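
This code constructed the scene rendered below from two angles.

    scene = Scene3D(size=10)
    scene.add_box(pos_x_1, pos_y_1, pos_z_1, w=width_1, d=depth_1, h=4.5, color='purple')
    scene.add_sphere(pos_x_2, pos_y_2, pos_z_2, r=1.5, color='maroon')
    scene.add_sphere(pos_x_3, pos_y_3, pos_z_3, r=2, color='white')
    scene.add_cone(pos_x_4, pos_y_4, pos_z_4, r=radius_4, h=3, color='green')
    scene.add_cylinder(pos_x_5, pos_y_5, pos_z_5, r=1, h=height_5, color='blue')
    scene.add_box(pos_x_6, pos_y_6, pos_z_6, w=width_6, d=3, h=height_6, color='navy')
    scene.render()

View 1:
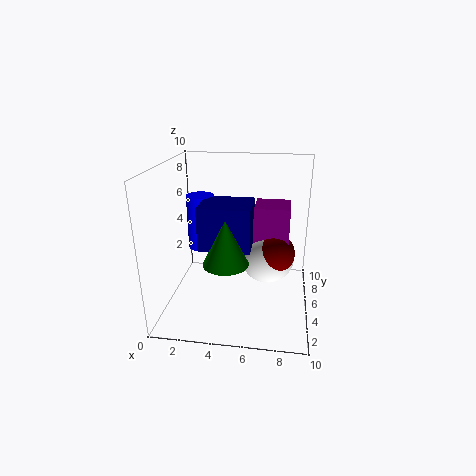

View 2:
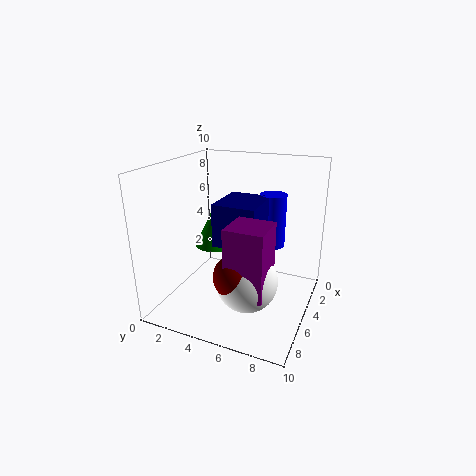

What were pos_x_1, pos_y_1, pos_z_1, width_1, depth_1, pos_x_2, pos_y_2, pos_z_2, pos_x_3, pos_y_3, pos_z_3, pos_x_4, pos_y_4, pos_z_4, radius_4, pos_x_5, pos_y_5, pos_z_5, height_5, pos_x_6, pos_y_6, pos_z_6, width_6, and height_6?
pos_x_1 = 6, pos_y_1 = 5.5, pos_z_1 = 2.5, width_1 = 2.5, depth_1 = 2.5, pos_x_2 = 7.5, pos_y_2 = 6, pos_z_2 = 3.5, pos_x_3 = 7, pos_y_3 = 6.5, pos_z_3 = 3, pos_x_4 = 4.5, pos_y_4 = 3, pos_z_4 = 4, radius_4 = 1.5, pos_x_5 = 2, pos_y_5 = 6.5, pos_z_5 = 3.5, height_5 = 4, pos_x_6 = 2.5, pos_y_6 = 3.5, pos_z_6 = 4.5, width_6 = 3.5, height_6 = 3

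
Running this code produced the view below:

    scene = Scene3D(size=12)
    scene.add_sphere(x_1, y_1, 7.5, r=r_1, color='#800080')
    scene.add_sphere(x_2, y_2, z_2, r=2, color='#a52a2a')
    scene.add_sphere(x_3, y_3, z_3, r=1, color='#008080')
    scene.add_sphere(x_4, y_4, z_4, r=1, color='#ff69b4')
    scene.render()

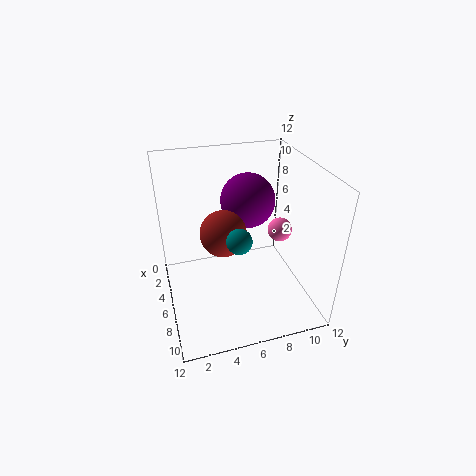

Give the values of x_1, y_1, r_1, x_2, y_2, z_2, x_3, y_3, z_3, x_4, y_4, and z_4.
x_1 = 2.5
y_1 = 8
r_1 = 2.5
x_2 = 5
y_2 = 5
z_2 = 6
x_3 = 8
y_3 = 5.5
z_3 = 7
x_4 = 6.5
y_4 = 9.5
z_4 = 6.5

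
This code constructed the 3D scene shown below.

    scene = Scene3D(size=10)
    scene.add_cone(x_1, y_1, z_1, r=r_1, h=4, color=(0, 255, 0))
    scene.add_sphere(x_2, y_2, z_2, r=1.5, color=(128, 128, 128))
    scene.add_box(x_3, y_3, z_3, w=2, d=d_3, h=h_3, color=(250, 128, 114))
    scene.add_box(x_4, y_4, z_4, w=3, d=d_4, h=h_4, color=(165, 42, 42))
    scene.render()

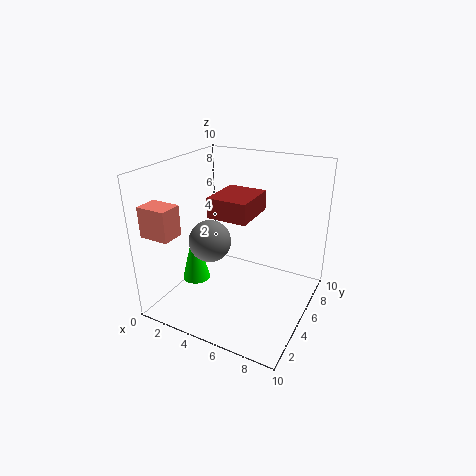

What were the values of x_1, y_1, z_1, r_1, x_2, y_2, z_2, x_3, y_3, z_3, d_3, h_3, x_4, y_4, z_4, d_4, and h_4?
x_1 = 2, y_1 = 4, z_1 = 1.5, r_1 = 1, x_2 = 3, y_2 = 4.5, z_2 = 4.5, x_3 = 0.5, y_3 = 0.5, z_3 = 6, d_3 = 1.5, h_3 = 2, x_4 = 2.5, y_4 = 5, z_4 = 6, d_4 = 3.5, h_4 = 1.5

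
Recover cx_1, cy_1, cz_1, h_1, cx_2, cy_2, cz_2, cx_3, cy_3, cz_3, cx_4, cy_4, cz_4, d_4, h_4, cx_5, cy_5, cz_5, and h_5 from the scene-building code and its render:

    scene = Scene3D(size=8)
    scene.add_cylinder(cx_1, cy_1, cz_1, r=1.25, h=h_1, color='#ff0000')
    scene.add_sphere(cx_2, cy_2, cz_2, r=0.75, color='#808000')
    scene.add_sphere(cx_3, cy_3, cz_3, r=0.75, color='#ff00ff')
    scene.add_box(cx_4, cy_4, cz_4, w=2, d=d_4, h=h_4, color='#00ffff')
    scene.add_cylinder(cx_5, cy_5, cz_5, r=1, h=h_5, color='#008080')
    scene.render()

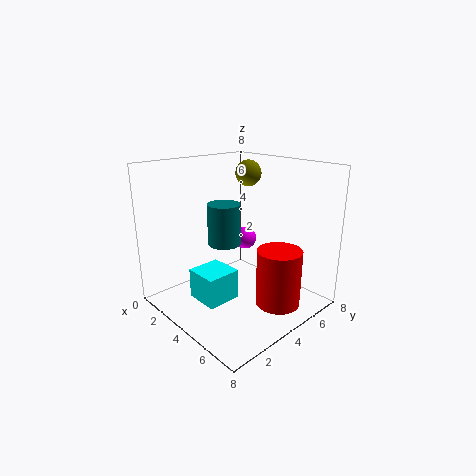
cx_1 = 6, cy_1 = 5.25, cz_1 = 0.25, h_1 = 3.25, cx_2 = 3, cy_2 = 5.75, cz_2 = 7.25, cx_3 = 1.5, cy_3 = 7, cz_3 = 2.5, cx_4 = 2, cy_4 = 2, cz_4 = 0.25, d_4 = 2, h_4 = 1.75, cx_5 = 2.25, cy_5 = 4.5, cz_5 = 3, h_5 = 2.5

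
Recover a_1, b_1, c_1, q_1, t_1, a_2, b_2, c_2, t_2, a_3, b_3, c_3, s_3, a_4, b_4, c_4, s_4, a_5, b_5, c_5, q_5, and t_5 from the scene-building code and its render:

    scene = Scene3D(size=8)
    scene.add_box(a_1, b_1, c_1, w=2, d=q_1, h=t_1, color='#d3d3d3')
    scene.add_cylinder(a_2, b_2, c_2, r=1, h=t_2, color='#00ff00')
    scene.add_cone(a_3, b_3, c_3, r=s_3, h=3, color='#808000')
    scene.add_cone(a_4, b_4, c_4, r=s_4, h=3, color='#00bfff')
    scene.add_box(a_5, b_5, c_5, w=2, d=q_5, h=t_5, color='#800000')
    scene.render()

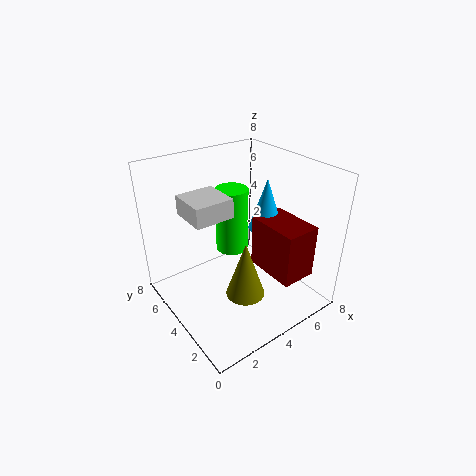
a_1 = 1
b_1 = 3
c_1 = 6
q_1 = 2
t_1 = 1
a_2 = 5
b_2 = 6
c_2 = 2
t_2 = 4
a_3 = 3
b_3 = 2
c_3 = 2
s_3 = 1
a_4 = 6
b_4 = 4
c_4 = 4
s_4 = 1
a_5 = 5
b_5 = 1
c_5 = 2
q_5 = 3
t_5 = 3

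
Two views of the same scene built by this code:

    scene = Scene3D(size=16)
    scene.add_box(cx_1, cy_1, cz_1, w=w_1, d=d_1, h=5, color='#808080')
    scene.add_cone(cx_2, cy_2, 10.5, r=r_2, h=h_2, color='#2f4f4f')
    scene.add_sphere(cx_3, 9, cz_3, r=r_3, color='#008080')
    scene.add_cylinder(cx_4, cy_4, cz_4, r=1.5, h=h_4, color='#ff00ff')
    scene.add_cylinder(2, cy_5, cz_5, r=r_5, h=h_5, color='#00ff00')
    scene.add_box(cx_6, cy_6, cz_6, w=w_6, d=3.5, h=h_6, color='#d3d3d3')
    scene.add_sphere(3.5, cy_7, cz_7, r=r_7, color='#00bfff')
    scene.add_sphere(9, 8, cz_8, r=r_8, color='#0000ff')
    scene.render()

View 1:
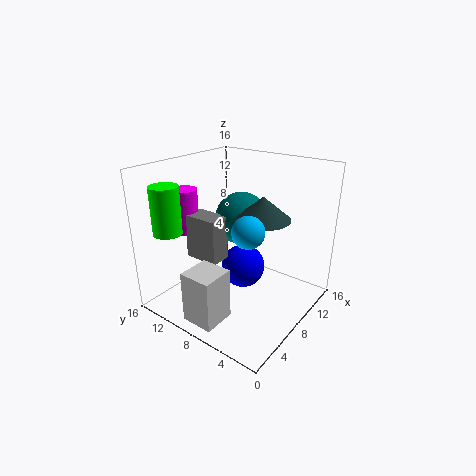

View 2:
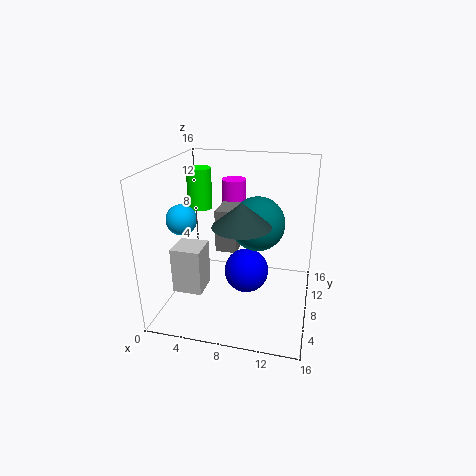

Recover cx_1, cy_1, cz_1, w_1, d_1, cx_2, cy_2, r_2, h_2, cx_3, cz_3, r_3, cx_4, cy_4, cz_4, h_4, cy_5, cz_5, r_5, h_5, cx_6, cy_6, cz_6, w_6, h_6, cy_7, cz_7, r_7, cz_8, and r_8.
cx_1 = 5; cy_1 = 9; cz_1 = 5.5; w_1 = 2.5; d_1 = 4; cx_2 = 9; cy_2 = 5.5; r_2 = 3; h_2 = 2.5; cx_3 = 10; cz_3 = 9.5; r_3 = 3; cx_4 = 6; cy_4 = 14; cz_4 = 8; h_4 = 5; cy_5 = 12.5; cz_5 = 9.5; r_5 = 1.5; h_5 = 5; cx_6 = 0.5; cy_6 = 6; cz_6 = 1; w_6 = 3.5; h_6 = 5.5; cy_7 = 3.5; cz_7 = 11.5; r_7 = 1.5; cz_8 = 4; r_8 = 2.5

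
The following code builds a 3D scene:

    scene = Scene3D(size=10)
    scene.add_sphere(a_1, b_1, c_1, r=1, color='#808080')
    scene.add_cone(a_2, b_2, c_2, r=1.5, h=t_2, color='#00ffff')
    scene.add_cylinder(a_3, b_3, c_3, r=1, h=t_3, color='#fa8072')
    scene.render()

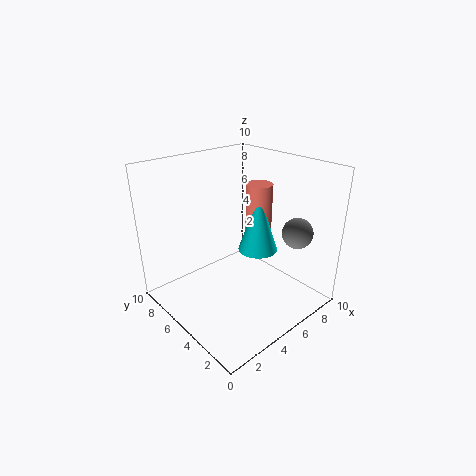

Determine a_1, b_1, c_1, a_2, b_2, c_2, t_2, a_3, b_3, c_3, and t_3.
a_1 = 7, b_1 = 1.5, c_1 = 6, a_2 = 7.5, b_2 = 5.5, c_2 = 3, t_2 = 4.5, a_3 = 8, b_3 = 6, c_3 = 4, t_3 = 4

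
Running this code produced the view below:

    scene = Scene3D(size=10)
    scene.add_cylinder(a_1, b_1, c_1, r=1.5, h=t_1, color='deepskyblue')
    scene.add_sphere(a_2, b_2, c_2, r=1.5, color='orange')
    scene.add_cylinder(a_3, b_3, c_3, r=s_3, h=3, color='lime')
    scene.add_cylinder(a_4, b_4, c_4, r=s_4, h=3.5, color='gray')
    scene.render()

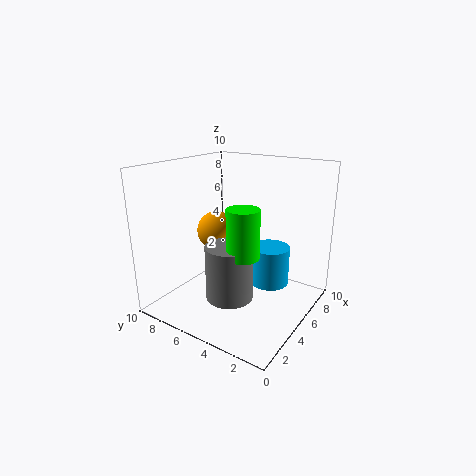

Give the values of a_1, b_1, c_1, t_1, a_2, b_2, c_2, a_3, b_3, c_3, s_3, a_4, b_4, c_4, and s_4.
a_1 = 8; b_1 = 4; c_1 = 0.5; t_1 = 3; a_2 = 6.5; b_2 = 8; c_2 = 4.5; a_3 = 2.5; b_3 = 3; c_3 = 5; s_3 = 1; a_4 = 2.5; b_4 = 4; c_4 = 2; s_4 = 1.5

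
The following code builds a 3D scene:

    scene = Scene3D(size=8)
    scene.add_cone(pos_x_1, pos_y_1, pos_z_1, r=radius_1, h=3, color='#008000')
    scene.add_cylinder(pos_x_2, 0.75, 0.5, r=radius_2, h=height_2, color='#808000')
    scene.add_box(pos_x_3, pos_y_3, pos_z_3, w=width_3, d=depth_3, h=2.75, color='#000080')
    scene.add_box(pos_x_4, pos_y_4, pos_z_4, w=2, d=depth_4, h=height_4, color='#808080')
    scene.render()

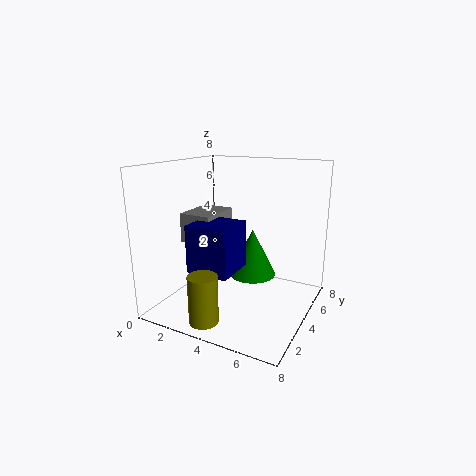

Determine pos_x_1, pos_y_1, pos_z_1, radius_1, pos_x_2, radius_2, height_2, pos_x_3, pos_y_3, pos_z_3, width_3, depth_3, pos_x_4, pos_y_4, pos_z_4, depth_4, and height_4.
pos_x_1 = 3.75
pos_y_1 = 6.5
pos_z_1 = 0.75
radius_1 = 1.5
pos_x_2 = 3.75
radius_2 = 0.75
height_2 = 2.5
pos_x_3 = 1.5
pos_y_3 = 2.5
pos_z_3 = 2
width_3 = 2.5
depth_3 = 2.5
pos_x_4 = 0.25
pos_y_4 = 3.75
pos_z_4 = 3.25
depth_4 = 2.75
height_4 = 1.75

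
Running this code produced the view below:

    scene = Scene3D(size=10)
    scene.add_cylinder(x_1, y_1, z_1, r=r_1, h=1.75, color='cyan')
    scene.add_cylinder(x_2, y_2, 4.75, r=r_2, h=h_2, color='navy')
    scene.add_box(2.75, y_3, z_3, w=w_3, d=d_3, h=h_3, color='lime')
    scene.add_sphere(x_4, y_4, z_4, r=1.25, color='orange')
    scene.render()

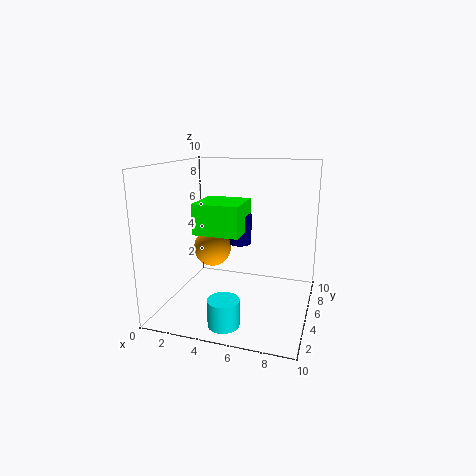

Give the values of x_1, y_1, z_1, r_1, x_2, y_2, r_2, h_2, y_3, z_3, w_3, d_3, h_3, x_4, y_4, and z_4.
x_1 = 5.25
y_1 = 1.25
z_1 = 0.5
r_1 = 1
x_2 = 5.25
y_2 = 4.75
r_2 = 0.75
h_2 = 2
y_3 = 2.5
z_3 = 5.75
w_3 = 3
d_3 = 3
h_3 = 2
x_4 = 3.5
y_4 = 4
z_4 = 4.5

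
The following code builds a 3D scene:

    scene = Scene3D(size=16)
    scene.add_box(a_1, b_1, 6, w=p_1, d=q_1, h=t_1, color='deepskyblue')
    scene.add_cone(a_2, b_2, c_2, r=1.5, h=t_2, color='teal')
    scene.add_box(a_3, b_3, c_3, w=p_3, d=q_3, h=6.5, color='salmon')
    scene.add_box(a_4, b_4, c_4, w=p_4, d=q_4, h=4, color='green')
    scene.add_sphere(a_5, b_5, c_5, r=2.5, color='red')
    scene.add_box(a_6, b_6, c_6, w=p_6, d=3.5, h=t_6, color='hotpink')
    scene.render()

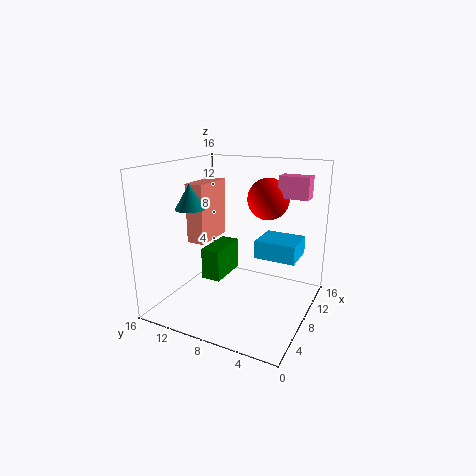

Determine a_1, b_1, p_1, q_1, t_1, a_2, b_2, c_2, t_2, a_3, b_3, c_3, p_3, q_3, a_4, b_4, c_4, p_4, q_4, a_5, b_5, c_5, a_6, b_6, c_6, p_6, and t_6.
a_1 = 8, b_1 = 1.5, p_1 = 4, q_1 = 4.5, t_1 = 2, a_2 = 3.5, b_2 = 11, c_2 = 12, t_2 = 2.5, a_3 = 5.5, b_3 = 11, c_3 = 7.5, p_3 = 5, q_3 = 2, a_4 = 9.5, b_4 = 11.5, c_4 = 1, p_4 = 5.5, q_4 = 2.5, a_5 = 13, b_5 = 6.5, c_5 = 11.5, a_6 = 12, b_6 = 1.5, c_6 = 12, p_6 = 2, t_6 = 2.5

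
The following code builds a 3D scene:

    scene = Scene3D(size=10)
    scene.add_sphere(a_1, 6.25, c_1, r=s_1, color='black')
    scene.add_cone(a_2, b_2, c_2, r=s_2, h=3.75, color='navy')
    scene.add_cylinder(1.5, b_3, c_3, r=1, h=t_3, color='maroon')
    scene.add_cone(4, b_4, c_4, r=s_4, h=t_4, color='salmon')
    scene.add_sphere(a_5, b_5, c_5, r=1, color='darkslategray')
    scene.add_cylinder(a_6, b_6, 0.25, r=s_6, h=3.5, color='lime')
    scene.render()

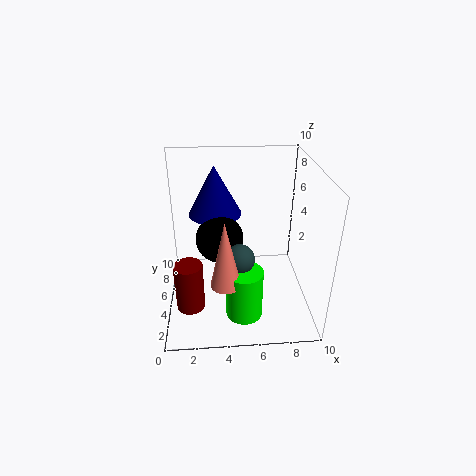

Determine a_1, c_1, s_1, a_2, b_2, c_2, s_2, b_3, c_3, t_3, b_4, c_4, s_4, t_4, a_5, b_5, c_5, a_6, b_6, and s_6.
a_1 = 3.75, c_1 = 4.25, s_1 = 1.75, a_2 = 3.5, b_2 = 8, c_2 = 5.5, s_2 = 2, b_3 = 3.75, c_3 = 0.25, t_3 = 3.5, b_4 = 2.5, c_4 = 3, s_4 = 1, t_4 = 4.5, a_5 = 5, b_5 = 3.5, c_5 = 4.25, a_6 = 5.25, b_6 = 2.75, s_6 = 1.25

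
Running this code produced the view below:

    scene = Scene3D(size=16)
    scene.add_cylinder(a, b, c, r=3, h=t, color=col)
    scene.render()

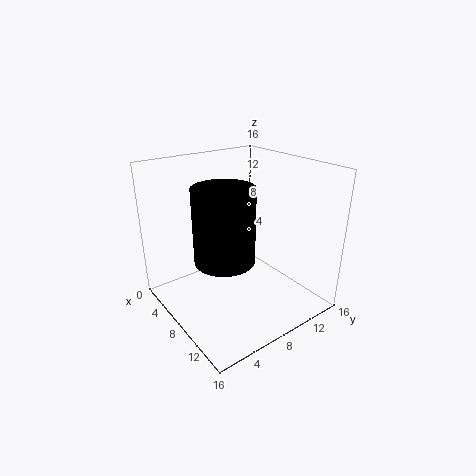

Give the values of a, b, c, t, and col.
a = 10.5
b = 4.5
c = 7.5
t = 7.5
col = 'black'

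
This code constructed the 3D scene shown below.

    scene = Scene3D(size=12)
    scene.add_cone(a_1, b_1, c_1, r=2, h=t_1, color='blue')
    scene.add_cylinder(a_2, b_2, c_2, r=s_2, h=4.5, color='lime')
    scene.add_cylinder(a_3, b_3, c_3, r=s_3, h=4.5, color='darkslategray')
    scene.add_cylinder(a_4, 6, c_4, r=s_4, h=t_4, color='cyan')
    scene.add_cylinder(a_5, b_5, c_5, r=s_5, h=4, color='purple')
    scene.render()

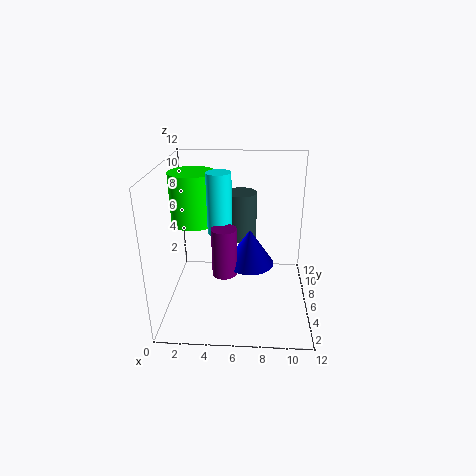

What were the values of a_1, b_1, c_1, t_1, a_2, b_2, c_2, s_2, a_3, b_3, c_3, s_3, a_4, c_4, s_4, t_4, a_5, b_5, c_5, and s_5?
a_1 = 7; b_1 = 5.5; c_1 = 4; t_1 = 3; a_2 = 2; b_2 = 8; c_2 = 6.5; s_2 = 2; a_3 = 6; b_3 = 10.5; c_3 = 4; s_3 = 1.5; a_4 = 4.5; c_4 = 6.5; s_4 = 1; t_4 = 5; a_5 = 5; b_5 = 4.5; c_5 = 3.5; s_5 = 1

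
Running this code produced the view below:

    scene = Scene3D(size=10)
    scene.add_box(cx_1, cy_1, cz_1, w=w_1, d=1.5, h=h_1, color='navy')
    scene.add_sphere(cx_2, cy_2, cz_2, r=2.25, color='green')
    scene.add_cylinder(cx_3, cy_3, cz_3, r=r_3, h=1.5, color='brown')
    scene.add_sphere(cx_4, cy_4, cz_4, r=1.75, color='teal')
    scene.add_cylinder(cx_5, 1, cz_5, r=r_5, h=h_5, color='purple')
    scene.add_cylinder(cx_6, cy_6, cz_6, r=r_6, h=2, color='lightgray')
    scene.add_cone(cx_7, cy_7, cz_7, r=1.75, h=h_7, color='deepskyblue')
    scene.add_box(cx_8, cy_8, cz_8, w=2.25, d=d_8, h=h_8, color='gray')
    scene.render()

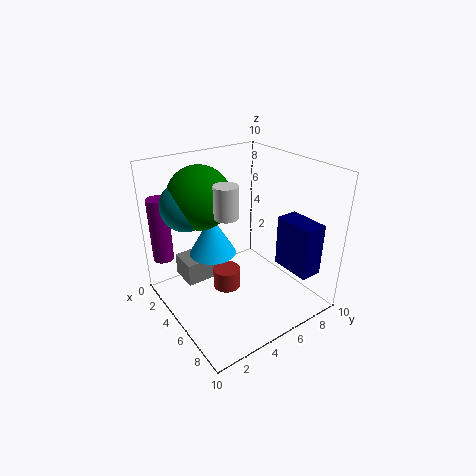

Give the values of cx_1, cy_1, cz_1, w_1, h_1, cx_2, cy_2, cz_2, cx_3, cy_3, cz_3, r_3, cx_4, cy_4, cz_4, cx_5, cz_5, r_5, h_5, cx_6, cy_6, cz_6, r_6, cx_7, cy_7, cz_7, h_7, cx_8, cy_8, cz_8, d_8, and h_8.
cx_1 = 6.75
cy_1 = 7
cz_1 = 3.25
w_1 = 2.75
h_1 = 3.5
cx_2 = 2.5
cy_2 = 3.5
cz_2 = 7.5
cx_3 = 4.25
cy_3 = 4.5
cz_3 = 0.75
r_3 = 1
cx_4 = 2.25
cy_4 = 2.5
cz_4 = 7
cx_5 = 1
cz_5 = 2.75
r_5 = 0.75
h_5 = 4.75
cx_6 = 6.25
cy_6 = 3.25
cz_6 = 7.5
r_6 = 0.75
cx_7 = 2.75
cy_7 = 4.25
cz_7 = 3
h_7 = 3
cx_8 = 0.25
cy_8 = 2.25
cz_8 = 0.5
d_8 = 3.5
h_8 = 1.75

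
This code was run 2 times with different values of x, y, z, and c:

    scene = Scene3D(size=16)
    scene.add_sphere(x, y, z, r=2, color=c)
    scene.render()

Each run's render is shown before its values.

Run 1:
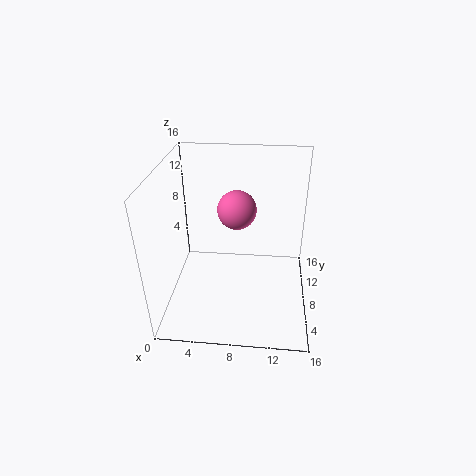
x = 8
y = 7
z = 12
c = 'hotpink'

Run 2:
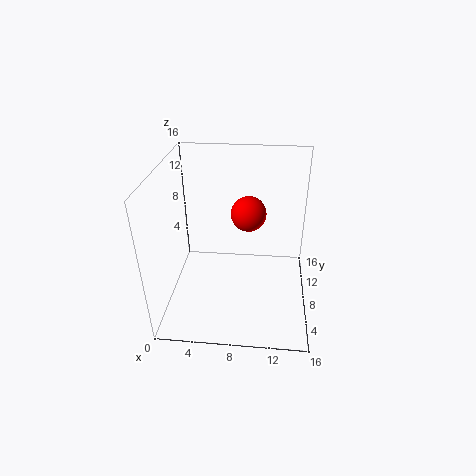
x = 9
y = 10
z = 10
c = 'red'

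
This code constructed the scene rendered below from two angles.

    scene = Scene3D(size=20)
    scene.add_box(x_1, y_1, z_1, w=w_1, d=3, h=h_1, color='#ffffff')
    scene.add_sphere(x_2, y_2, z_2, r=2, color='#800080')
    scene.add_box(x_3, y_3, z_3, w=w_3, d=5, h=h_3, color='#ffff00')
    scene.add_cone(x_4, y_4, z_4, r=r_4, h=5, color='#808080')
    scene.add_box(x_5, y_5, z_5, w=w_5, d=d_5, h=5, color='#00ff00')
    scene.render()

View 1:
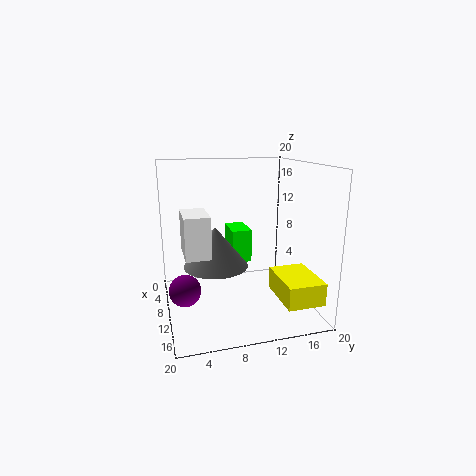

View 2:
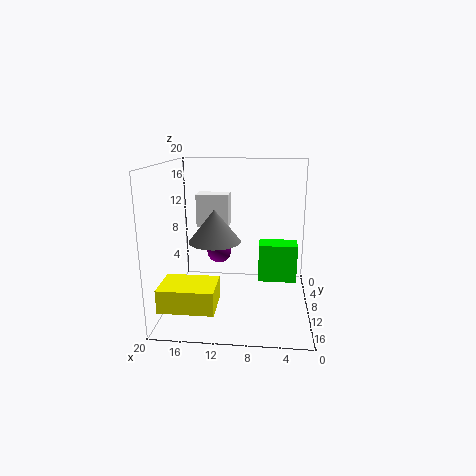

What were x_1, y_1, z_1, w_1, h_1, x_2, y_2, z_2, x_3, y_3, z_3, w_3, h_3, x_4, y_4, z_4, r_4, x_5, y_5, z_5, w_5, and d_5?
x_1 = 12; y_1 = 2; z_1 = 10; w_1 = 5; h_1 = 5; x_2 = 14; y_2 = 2; z_2 = 5; x_3 = 12; y_3 = 14; z_3 = 3; w_3 = 7; h_3 = 3; x_4 = 14; y_4 = 6; z_4 = 8; r_4 = 4; x_5 = 2; y_5 = 10; z_5 = 5; w_5 = 5; d_5 = 3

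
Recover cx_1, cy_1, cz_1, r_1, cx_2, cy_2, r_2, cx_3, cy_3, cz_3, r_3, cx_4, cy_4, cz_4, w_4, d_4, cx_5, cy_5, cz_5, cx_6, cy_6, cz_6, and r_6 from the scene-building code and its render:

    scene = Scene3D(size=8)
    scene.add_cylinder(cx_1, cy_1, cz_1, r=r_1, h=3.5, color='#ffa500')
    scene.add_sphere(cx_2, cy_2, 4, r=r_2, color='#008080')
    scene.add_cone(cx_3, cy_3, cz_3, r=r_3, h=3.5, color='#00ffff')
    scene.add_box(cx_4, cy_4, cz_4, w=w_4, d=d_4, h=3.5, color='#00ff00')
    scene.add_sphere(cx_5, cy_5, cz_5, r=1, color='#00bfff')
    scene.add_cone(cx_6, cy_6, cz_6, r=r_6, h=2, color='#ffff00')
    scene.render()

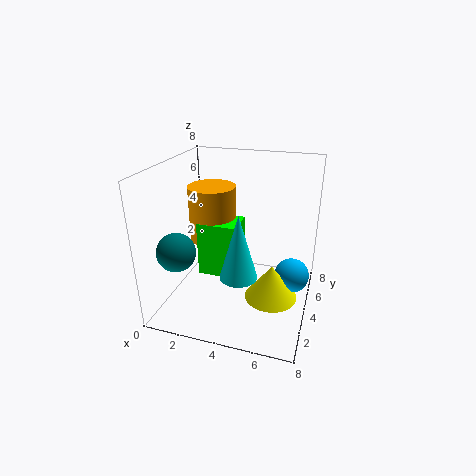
cx_1 = 1.5, cy_1 = 6.5, cz_1 = 2.5, r_1 = 1.5, cx_2 = 1.5, cy_2 = 1.5, r_2 = 1, cx_3 = 4.5, cy_3 = 2.5, cz_3 = 2.5, r_3 = 1, cx_4 = 1, cy_4 = 5, cz_4 = 0.5, w_4 = 2.5, d_4 = 2, cx_5 = 7, cy_5 = 5, cz_5 = 1.5, cx_6 = 6, cy_6 = 4, cz_6 = 0.5, r_6 = 1.5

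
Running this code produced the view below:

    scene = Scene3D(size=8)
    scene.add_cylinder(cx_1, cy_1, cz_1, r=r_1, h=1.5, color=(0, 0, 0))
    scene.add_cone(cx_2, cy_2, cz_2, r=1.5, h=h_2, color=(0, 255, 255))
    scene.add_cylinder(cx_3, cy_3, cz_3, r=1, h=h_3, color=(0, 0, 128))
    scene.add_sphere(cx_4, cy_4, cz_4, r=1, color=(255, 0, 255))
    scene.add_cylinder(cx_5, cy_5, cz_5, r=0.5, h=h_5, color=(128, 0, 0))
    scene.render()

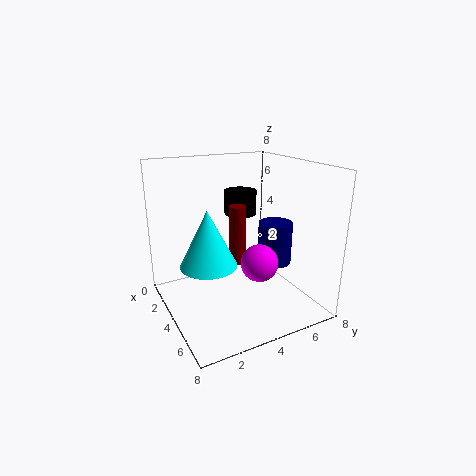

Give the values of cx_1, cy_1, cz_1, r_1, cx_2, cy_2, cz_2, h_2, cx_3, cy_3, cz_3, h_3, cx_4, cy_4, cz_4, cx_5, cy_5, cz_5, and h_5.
cx_1 = 1.5, cy_1 = 5.5, cz_1 = 4.5, r_1 = 1, cx_2 = 4.5, cy_2 = 2, cz_2 = 3, h_2 = 3, cx_3 = 4, cy_3 = 6.5, cz_3 = 2, h_3 = 2.5, cx_4 = 5.5, cy_4 = 4.5, cz_4 = 3, cx_5 = 3, cy_5 = 4.5, cz_5 = 2, h_5 = 3.5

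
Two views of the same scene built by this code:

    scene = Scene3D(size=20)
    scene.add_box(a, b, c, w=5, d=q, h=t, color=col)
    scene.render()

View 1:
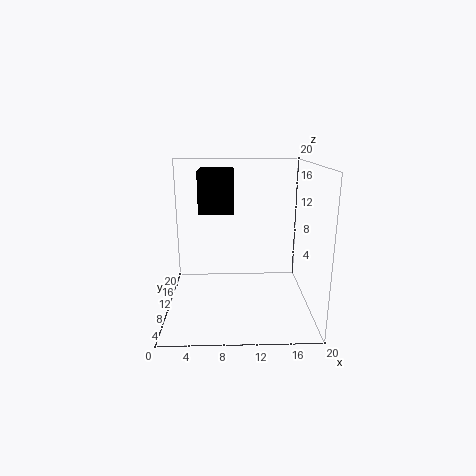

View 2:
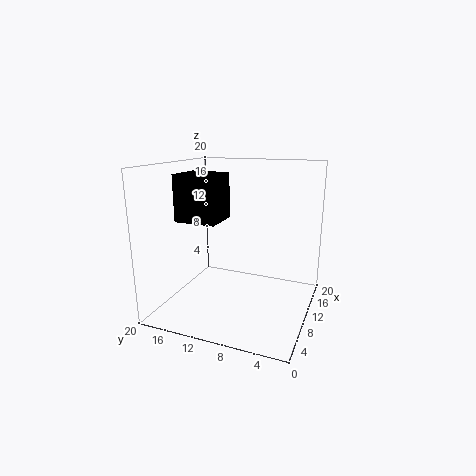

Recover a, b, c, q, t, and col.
a = 4.5, b = 11, c = 13, q = 5.5, t = 6, col = 'black'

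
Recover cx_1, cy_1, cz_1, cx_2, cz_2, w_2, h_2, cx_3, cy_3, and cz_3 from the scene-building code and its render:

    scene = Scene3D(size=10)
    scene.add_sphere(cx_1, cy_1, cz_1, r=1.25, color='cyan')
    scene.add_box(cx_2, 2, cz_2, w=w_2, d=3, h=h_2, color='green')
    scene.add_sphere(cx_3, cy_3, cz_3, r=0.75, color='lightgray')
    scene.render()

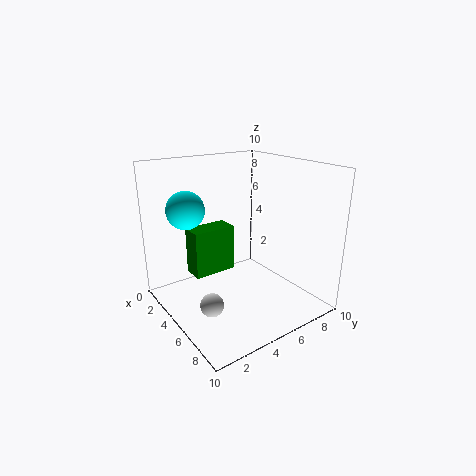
cx_1 = 3.75; cy_1 = 1.75; cz_1 = 7.25; cx_2 = 3; cz_2 = 2.5; w_2 = 1.5; h_2 = 3.25; cx_3 = 6.75; cy_3 = 1.75; cz_3 = 1.75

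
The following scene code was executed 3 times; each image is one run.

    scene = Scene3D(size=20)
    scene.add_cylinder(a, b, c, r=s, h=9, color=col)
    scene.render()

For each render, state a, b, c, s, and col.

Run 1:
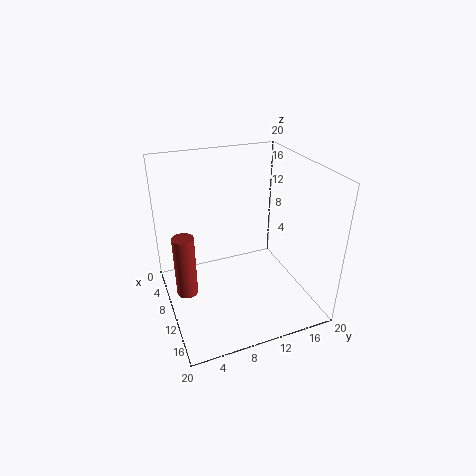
a = 9
b = 2.5
c = 2
s = 1.5
col = 'brown'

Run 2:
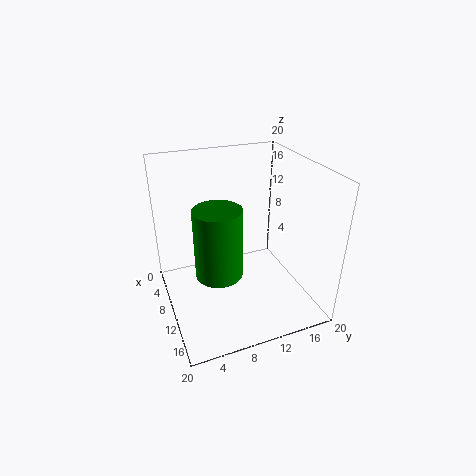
a = 13.5
b = 6
c = 7.5
s = 3
col = 'green'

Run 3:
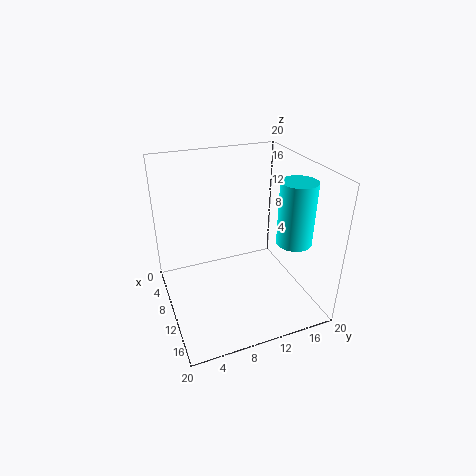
a = 12.5
b = 17.5
c = 9
s = 2.5
col = 'cyan'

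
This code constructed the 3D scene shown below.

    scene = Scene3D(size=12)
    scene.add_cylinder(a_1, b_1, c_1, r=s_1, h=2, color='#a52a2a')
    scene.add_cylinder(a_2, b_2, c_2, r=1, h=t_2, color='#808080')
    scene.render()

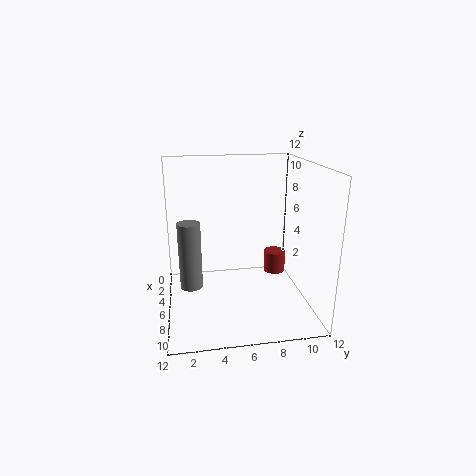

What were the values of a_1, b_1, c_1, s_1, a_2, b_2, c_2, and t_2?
a_1 = 3.5, b_1 = 10, c_1 = 1.5, s_1 = 1, a_2 = 4.5, b_2 = 2, c_2 = 1, t_2 = 6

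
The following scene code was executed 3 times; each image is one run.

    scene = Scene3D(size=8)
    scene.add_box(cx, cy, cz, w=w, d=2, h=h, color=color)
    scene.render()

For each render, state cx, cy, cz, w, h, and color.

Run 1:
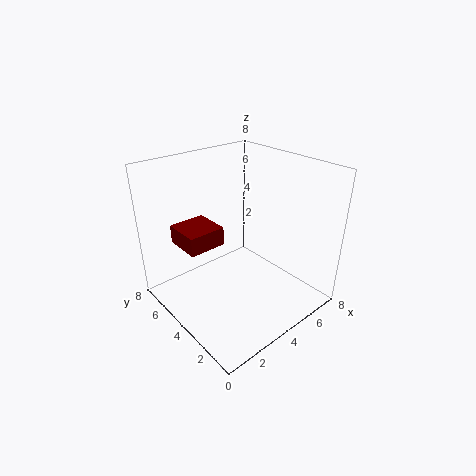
cx = 1
cy = 4
cz = 4
w = 2
h = 1
color = 'maroon'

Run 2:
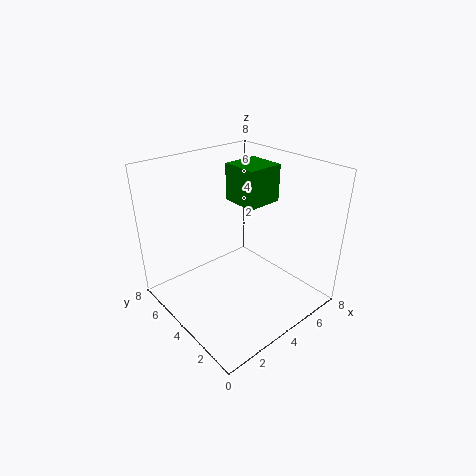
cx = 4
cy = 3
cz = 6
w = 2
h = 2
color = 'green'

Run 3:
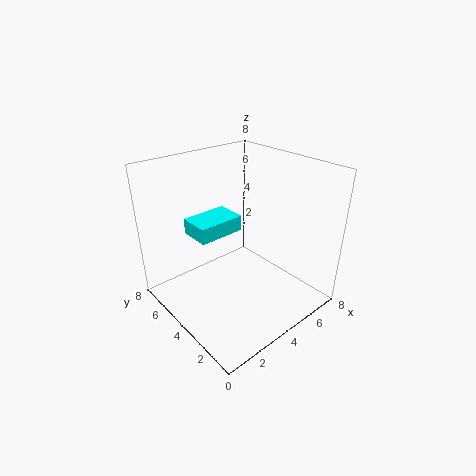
cx = 3
cy = 6
cz = 3
w = 3
h = 1
color = 'cyan'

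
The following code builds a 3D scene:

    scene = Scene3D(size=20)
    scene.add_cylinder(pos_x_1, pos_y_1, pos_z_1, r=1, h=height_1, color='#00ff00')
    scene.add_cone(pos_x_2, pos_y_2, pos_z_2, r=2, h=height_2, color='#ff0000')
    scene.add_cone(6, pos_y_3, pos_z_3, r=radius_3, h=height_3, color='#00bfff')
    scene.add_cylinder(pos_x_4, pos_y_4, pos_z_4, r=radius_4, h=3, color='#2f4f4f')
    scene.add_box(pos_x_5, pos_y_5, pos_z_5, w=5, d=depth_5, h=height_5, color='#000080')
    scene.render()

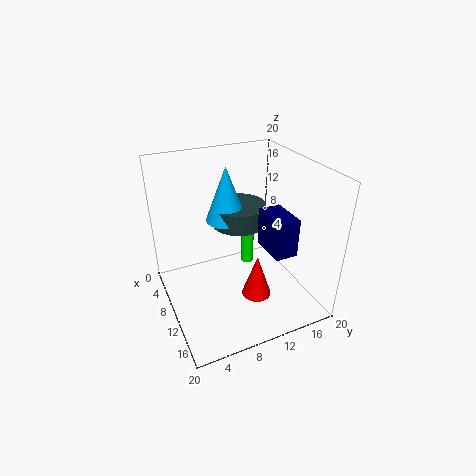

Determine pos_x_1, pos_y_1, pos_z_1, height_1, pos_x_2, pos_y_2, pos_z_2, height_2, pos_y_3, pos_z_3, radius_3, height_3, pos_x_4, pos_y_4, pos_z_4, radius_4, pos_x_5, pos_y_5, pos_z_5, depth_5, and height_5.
pos_x_1 = 5, pos_y_1 = 14, pos_z_1 = 2, height_1 = 6, pos_x_2 = 14, pos_y_2 = 11, pos_z_2 = 3, height_2 = 6, pos_y_3 = 10, pos_z_3 = 11, radius_3 = 3, height_3 = 8, pos_x_4 = 6, pos_y_4 = 12, pos_z_4 = 10, radius_4 = 4, pos_x_5 = 12, pos_y_5 = 12, pos_z_5 = 10, depth_5 = 3, height_5 = 5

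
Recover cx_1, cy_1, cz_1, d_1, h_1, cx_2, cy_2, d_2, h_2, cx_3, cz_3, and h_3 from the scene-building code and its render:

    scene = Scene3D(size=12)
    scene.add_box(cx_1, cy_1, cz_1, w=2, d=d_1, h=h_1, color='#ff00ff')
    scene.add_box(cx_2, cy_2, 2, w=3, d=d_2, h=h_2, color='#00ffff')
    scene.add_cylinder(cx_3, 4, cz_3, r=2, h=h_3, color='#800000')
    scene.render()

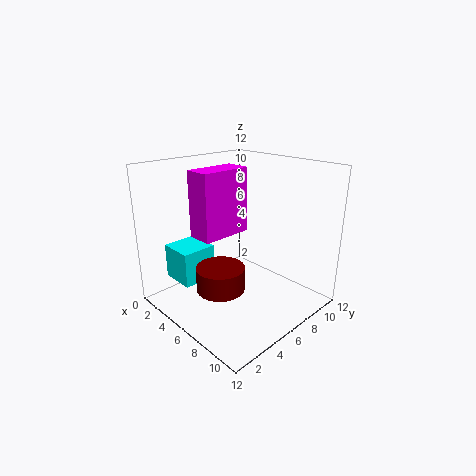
cx_1 = 5
cy_1 = 2
cz_1 = 7
d_1 = 4
h_1 = 5
cx_2 = 1
cy_2 = 2
d_2 = 3
h_2 = 3
cx_3 = 6
cz_3 = 2
h_3 = 2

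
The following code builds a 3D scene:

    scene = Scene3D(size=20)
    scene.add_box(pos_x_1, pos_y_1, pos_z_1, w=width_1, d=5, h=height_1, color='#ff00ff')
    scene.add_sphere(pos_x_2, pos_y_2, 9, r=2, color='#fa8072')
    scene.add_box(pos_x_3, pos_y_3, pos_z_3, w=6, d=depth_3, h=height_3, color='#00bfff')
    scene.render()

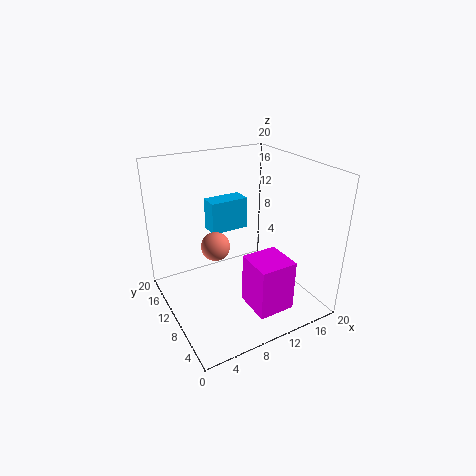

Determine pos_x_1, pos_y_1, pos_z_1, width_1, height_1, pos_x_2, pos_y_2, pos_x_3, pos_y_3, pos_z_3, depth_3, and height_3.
pos_x_1 = 9
pos_y_1 = 2
pos_z_1 = 2
width_1 = 5
height_1 = 7
pos_x_2 = 7
pos_y_2 = 11
pos_x_3 = 9
pos_y_3 = 16
pos_z_3 = 8
depth_3 = 3
height_3 = 5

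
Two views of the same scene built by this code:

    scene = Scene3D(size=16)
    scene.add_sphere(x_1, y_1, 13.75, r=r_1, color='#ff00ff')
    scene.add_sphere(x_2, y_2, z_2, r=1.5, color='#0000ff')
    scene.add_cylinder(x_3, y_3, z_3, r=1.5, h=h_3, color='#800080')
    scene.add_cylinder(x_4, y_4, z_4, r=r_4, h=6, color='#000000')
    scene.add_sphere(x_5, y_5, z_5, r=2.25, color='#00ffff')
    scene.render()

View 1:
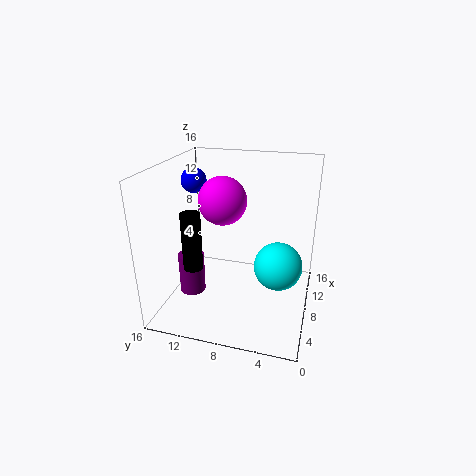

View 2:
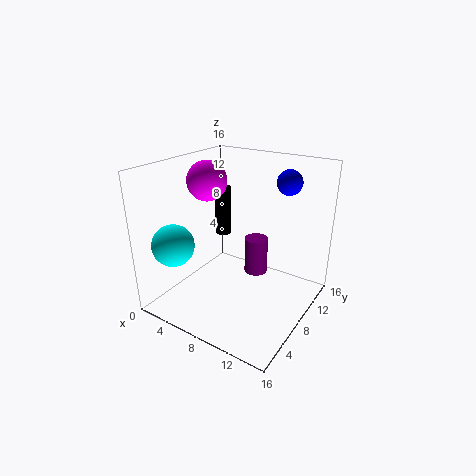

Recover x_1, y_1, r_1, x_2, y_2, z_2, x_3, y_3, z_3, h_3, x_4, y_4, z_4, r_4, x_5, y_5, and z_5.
x_1 = 3.75; y_1 = 8.25; r_1 = 2.25; x_2 = 11; y_2 = 14.25; z_2 = 13.25; x_3 = 7.25; y_3 = 13.5; z_3 = 0.75; h_3 = 4.75; x_4 = 3.5; y_4 = 11.5; z_4 = 6.25; r_4 = 1; x_5 = 3.25; y_5 = 2.75; z_5 = 8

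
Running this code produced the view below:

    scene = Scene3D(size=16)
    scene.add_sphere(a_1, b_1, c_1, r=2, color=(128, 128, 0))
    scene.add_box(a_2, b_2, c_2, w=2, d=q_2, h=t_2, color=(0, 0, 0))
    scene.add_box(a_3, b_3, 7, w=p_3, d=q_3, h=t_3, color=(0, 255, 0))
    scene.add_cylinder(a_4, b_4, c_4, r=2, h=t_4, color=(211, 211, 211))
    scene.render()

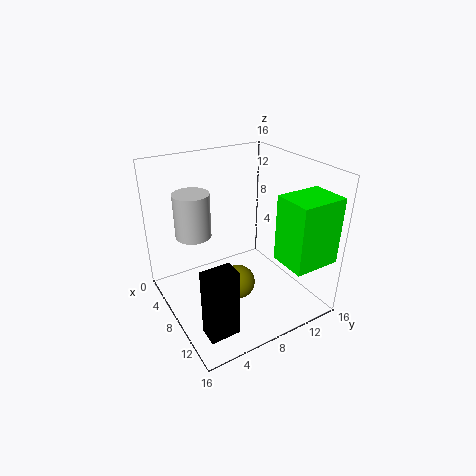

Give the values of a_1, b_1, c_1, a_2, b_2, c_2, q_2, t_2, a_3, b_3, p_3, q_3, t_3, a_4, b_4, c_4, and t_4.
a_1 = 8
b_1 = 8
c_1 = 2
a_2 = 13
b_2 = 1
c_2 = 2
q_2 = 3
t_2 = 7
a_3 = 12
b_3 = 10
p_3 = 4
q_3 = 5
t_3 = 7
a_4 = 5
b_4 = 4
c_4 = 8
t_4 = 5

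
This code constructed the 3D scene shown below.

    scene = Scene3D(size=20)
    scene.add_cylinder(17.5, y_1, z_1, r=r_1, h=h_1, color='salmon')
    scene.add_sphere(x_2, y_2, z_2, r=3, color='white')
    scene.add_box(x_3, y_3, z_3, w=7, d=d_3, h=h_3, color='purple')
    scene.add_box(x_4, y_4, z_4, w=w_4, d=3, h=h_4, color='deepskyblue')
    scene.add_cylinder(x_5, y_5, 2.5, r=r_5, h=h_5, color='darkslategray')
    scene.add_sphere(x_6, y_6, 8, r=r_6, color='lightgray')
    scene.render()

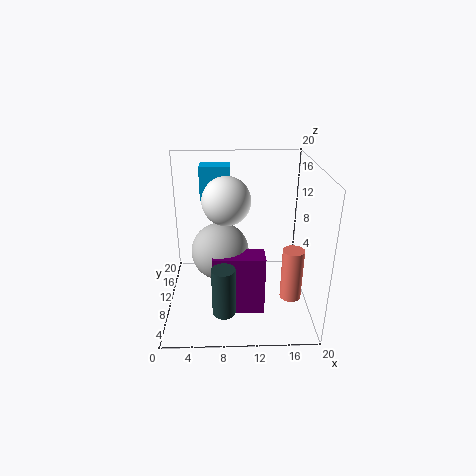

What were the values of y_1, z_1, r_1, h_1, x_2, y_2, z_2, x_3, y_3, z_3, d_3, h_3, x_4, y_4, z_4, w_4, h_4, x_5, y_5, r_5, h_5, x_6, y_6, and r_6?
y_1 = 8; z_1 = 1.5; r_1 = 1.5; h_1 = 7.5; x_2 = 8.5; y_2 = 7; z_2 = 16.5; x_3 = 6.5; y_3 = 5.5; z_3 = 0.5; d_3 = 3; h_3 = 8.5; x_4 = 4.5; y_4 = 15.5; z_4 = 13.5; w_4 = 4.5; h_4 = 5; x_5 = 8; y_5 = 3.5; r_5 = 1.5; h_5 = 6.5; x_6 = 7.5; y_6 = 10; r_6 = 4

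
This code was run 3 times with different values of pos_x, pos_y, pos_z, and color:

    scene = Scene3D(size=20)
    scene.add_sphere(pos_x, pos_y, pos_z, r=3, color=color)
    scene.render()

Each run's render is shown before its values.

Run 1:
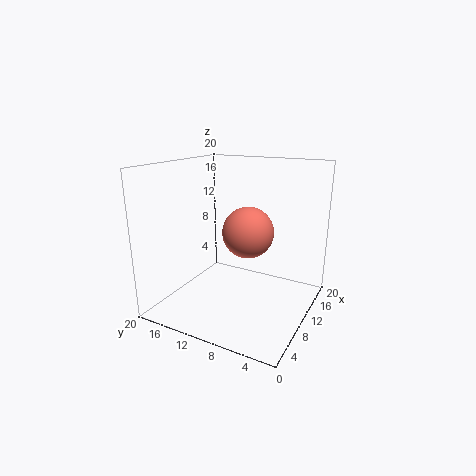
pos_x = 5; pos_y = 6; pos_z = 13; color = 'salmon'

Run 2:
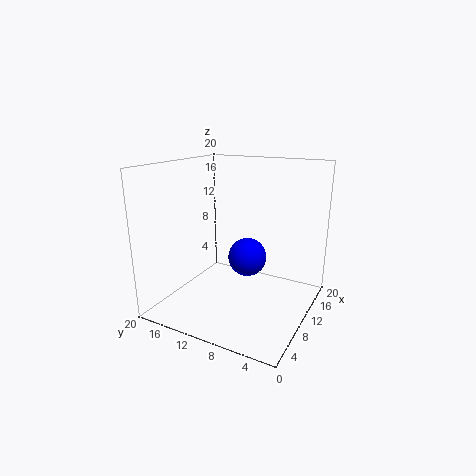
pos_x = 15; pos_y = 11; pos_z = 5; color = 'blue'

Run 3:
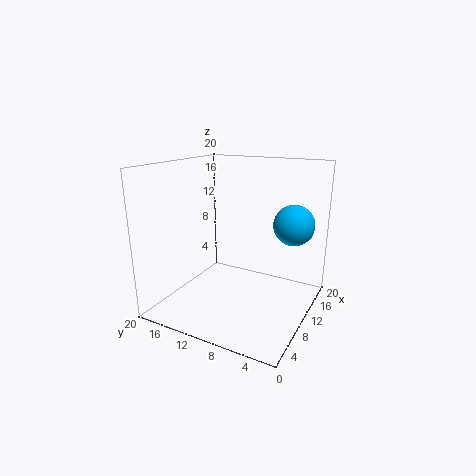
pos_x = 16; pos_y = 4; pos_z = 11; color = 'deepskyblue'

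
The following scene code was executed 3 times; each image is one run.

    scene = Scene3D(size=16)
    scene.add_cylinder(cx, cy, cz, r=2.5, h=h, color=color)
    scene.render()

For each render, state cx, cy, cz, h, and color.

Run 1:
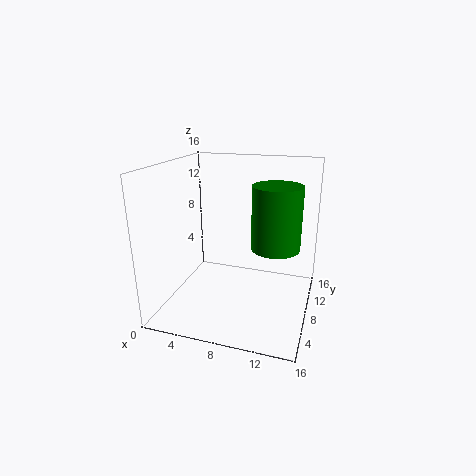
cx = 12.5; cy = 6.5; cz = 8; h = 6.5; color = 'green'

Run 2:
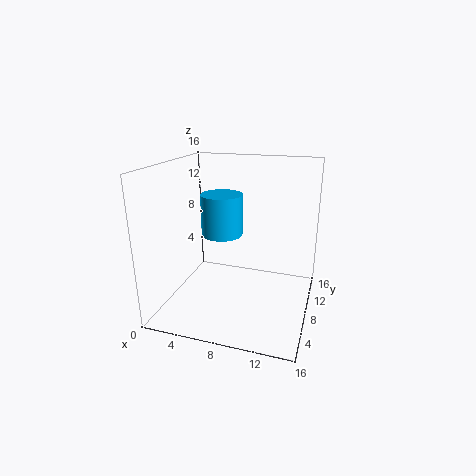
cx = 5; cy = 11; cz = 7; h = 5; color = 'deepskyblue'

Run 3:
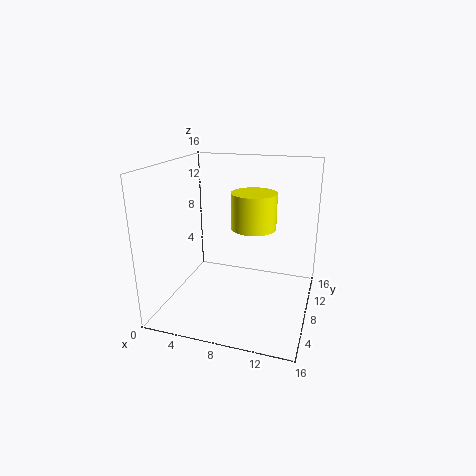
cx = 9.5; cy = 9; cz = 9; h = 4; color = 'yellow'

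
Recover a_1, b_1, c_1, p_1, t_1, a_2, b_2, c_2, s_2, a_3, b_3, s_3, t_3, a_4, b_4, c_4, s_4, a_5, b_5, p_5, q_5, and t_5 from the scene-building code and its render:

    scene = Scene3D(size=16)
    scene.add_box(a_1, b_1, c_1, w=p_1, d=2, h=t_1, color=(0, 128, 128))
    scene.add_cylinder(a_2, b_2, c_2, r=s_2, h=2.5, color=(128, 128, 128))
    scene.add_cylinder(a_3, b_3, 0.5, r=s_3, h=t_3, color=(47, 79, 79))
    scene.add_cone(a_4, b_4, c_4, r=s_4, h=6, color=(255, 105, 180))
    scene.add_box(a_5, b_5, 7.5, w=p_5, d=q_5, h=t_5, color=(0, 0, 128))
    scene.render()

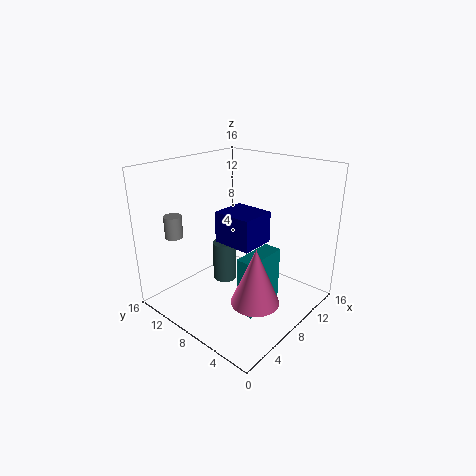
a_1 = 5.5, b_1 = 4, c_1 = 0.5, p_1 = 5, t_1 = 6.5, a_2 = 3.5, b_2 = 13.5, c_2 = 8, s_2 = 1, a_3 = 10, b_3 = 12, s_3 = 1.5, t_3 = 5, a_4 = 5.5, b_4 = 3.5, c_4 = 3, s_4 = 2.5, a_5 = 6.5, b_5 = 5.5, p_5 = 4, q_5 = 4.5, t_5 = 3.5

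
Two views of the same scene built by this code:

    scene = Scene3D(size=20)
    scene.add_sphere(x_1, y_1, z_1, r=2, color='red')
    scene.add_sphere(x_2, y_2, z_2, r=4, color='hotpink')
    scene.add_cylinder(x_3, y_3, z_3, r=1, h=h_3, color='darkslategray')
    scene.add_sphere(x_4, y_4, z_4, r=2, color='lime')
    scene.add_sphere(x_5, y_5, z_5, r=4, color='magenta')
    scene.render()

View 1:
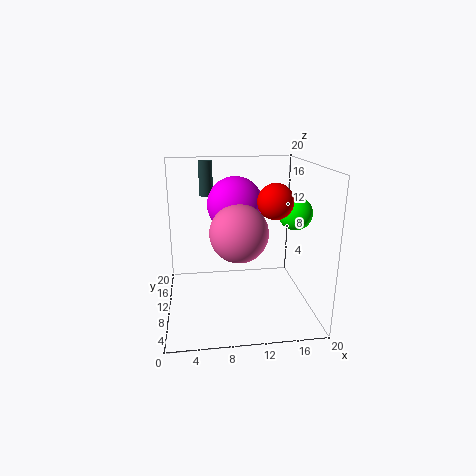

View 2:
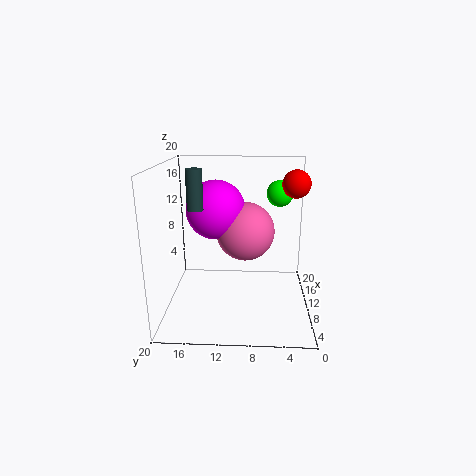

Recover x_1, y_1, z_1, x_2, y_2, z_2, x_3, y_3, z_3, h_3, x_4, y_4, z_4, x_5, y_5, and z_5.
x_1 = 13, y_1 = 2, z_1 = 17, x_2 = 10, y_2 = 9, z_2 = 11, x_3 = 6, y_3 = 15, z_3 = 15, h_3 = 5, x_4 = 16, y_4 = 4, z_4 = 15, x_5 = 10, y_5 = 13, z_5 = 14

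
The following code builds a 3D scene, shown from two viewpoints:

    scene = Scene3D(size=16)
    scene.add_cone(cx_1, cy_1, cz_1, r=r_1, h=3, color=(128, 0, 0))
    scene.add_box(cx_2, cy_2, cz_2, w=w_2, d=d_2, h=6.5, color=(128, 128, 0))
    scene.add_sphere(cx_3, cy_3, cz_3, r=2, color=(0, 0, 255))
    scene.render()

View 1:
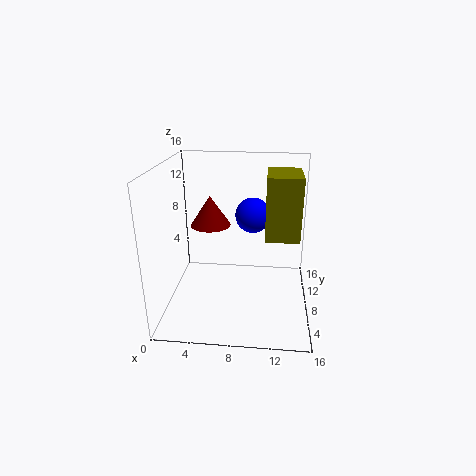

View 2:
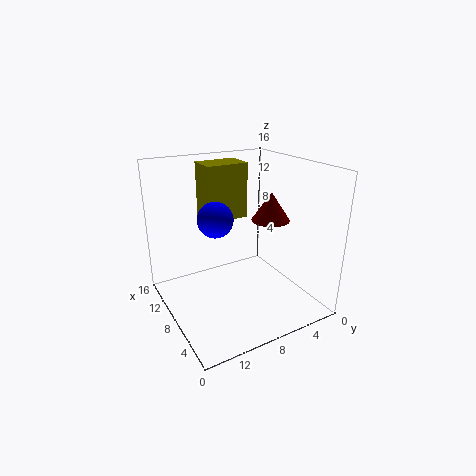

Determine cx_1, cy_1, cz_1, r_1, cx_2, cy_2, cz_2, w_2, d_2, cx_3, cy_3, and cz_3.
cx_1 = 5.5; cy_1 = 5.5; cz_1 = 10.5; r_1 = 2; cx_2 = 11; cy_2 = 5; cz_2 = 9; w_2 = 3.5; d_2 = 5; cx_3 = 9.5; cy_3 = 10; cz_3 = 10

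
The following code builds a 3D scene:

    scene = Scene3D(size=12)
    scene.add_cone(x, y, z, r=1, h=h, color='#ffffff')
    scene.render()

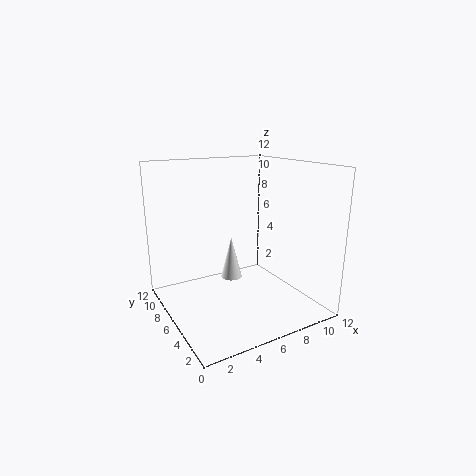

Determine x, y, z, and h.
x = 7, y = 9, z = 1, h = 4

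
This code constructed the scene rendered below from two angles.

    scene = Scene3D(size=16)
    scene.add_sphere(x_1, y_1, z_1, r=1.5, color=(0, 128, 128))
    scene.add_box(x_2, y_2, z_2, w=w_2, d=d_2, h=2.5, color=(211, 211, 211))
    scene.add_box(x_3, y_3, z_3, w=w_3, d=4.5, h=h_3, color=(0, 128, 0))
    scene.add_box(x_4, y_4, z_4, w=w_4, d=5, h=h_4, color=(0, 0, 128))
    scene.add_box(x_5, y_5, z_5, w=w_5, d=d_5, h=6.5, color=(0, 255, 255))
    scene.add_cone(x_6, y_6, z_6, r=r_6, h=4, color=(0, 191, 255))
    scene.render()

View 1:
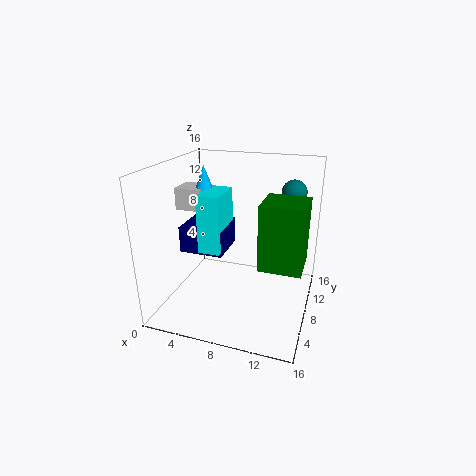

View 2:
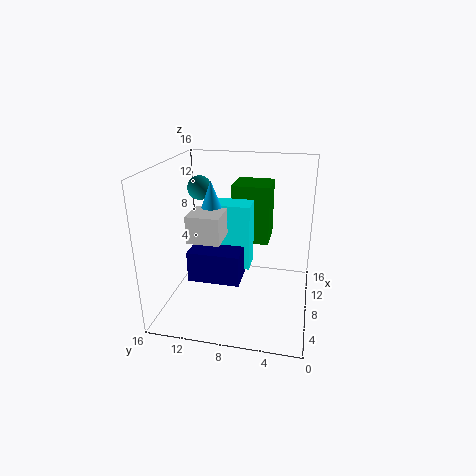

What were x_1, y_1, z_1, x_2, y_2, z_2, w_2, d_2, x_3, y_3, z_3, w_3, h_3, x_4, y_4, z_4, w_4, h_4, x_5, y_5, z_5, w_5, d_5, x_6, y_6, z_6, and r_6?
x_1 = 13; y_1 = 14; z_1 = 12; x_2 = 0.5; y_2 = 8; z_2 = 10.5; w_2 = 3; d_2 = 3; x_3 = 11; y_3 = 5; z_3 = 6; w_3 = 4.5; h_3 = 7; x_4 = 1.5; y_4 = 6.5; z_4 = 6; w_4 = 5; h_4 = 3; x_5 = 4; y_5 = 6; z_5 = 6.5; w_5 = 2.5; d_5 = 4.5; x_6 = 3.5; y_6 = 9.5; z_6 = 11.5; r_6 = 1.5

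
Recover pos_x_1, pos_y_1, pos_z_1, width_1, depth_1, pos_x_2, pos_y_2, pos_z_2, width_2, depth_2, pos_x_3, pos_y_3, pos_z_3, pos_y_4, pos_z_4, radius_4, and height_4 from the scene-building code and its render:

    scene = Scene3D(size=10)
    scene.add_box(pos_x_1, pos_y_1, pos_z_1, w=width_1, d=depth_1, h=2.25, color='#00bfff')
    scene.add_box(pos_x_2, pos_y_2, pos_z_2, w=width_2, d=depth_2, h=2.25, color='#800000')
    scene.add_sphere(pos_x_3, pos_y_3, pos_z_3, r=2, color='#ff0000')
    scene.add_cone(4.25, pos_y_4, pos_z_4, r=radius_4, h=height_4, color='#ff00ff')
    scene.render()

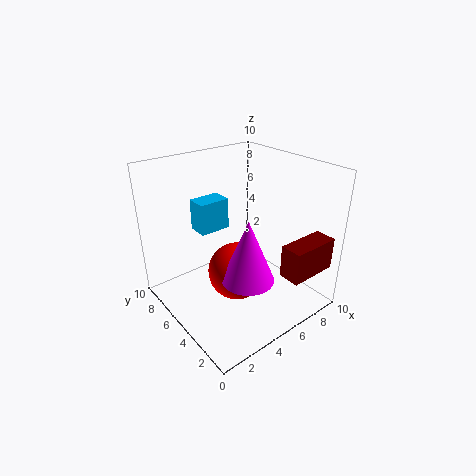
pos_x_1 = 3.25, pos_y_1 = 6.75, pos_z_1 = 5, width_1 = 2.25, depth_1 = 1.5, pos_x_2 = 6.25, pos_y_2 = 0.5, pos_z_2 = 3, width_2 = 3.5, depth_2 = 1.5, pos_x_3 = 4.5, pos_y_3 = 4.5, pos_z_3 = 2.75, pos_y_4 = 3, pos_z_4 = 3, radius_4 = 1.75, height_4 = 4.25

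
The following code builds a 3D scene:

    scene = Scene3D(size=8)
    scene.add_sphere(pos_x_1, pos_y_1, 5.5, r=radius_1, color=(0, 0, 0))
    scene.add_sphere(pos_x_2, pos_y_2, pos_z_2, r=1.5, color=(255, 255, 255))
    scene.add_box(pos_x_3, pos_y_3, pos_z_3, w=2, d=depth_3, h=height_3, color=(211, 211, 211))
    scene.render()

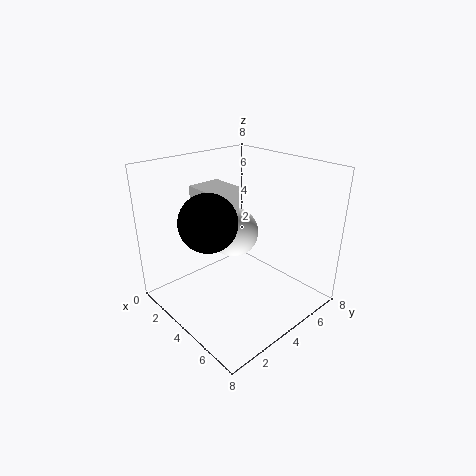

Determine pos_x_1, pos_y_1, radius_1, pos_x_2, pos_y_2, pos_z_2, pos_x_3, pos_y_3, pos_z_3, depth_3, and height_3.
pos_x_1 = 4, pos_y_1 = 2, radius_1 = 1.5, pos_x_2 = 2.5, pos_y_2 = 5, pos_z_2 = 3.5, pos_x_3 = 1, pos_y_3 = 3, pos_z_3 = 4.5, depth_3 = 2, height_3 = 2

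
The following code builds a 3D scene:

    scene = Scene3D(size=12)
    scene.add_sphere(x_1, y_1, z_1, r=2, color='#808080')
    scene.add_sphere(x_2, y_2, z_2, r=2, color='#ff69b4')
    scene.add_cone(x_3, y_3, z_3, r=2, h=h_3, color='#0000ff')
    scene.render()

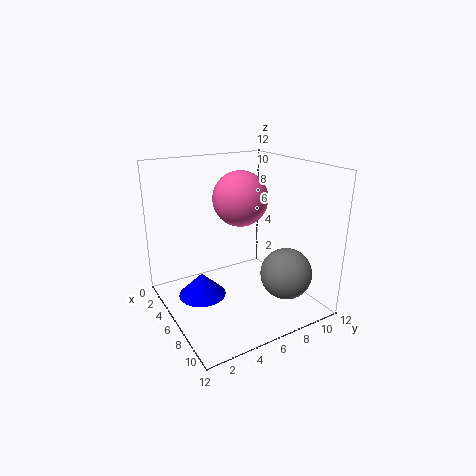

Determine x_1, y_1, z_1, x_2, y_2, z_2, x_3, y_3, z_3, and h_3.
x_1 = 10, y_1 = 8, z_1 = 4, x_2 = 8, y_2 = 5, z_2 = 10, x_3 = 5, y_3 = 3, z_3 = 1, h_3 = 2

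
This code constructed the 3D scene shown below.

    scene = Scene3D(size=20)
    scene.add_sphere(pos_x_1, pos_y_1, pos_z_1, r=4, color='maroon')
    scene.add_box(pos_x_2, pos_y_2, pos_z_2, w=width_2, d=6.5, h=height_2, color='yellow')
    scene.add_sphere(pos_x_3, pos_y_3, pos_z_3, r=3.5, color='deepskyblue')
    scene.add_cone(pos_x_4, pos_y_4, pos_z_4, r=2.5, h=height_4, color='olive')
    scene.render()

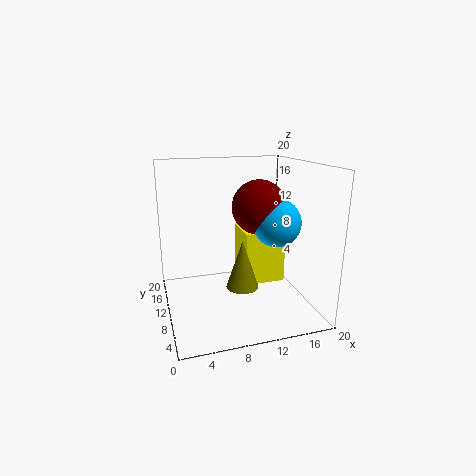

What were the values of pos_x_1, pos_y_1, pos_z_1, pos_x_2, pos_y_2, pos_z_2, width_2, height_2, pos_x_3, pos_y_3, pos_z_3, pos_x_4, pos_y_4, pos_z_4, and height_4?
pos_x_1 = 14, pos_y_1 = 12.5, pos_z_1 = 13.5, pos_x_2 = 12.5, pos_y_2 = 13.5, pos_z_2 = 0.5, width_2 = 6.5, height_2 = 8.5, pos_x_3 = 16, pos_y_3 = 10.5, pos_z_3 = 11.5, pos_x_4 = 11.5, pos_y_4 = 12.5, pos_z_4 = 1, height_4 = 7.5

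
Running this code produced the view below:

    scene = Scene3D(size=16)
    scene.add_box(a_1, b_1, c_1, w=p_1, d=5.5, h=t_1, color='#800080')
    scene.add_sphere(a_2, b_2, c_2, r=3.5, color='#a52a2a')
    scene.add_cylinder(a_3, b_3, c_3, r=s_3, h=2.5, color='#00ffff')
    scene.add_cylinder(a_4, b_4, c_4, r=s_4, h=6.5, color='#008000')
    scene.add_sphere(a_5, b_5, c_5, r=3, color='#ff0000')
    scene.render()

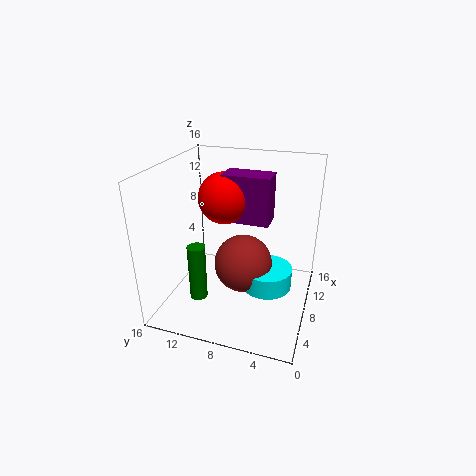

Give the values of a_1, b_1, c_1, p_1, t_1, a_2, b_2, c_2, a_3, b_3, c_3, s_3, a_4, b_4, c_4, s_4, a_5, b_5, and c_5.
a_1 = 9.5; b_1 = 5; c_1 = 9; p_1 = 3; t_1 = 5.5; a_2 = 10; b_2 = 8; c_2 = 3.5; a_3 = 10; b_3 = 5; c_3 = 1; s_3 = 3; a_4 = 5.5; b_4 = 12; c_4 = 1; s_4 = 1; a_5 = 10.5; b_5 = 10.5; c_5 = 11.5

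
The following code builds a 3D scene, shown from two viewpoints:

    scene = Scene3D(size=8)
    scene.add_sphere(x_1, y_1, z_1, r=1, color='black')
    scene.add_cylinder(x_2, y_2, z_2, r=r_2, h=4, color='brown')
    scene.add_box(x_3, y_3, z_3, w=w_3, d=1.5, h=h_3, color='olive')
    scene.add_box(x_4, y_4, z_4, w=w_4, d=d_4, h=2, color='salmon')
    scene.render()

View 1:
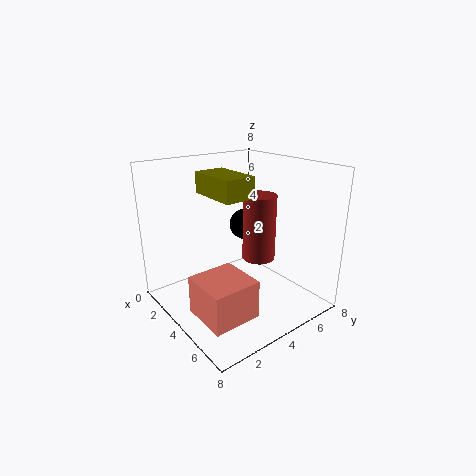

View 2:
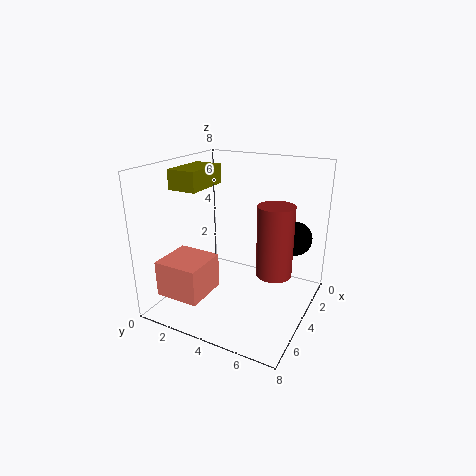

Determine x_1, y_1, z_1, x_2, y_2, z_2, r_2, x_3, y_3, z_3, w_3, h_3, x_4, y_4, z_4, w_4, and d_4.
x_1 = 1.5, y_1 = 6.5, z_1 = 3.5, x_2 = 3.5, y_2 = 6, z_2 = 2, r_2 = 1, x_3 = 4, y_3 = 1.5, z_3 = 7, w_3 = 2.5, h_3 = 1, x_4 = 4.5, y_4 = 0.5, z_4 = 1, w_4 = 2.5, d_4 = 2.5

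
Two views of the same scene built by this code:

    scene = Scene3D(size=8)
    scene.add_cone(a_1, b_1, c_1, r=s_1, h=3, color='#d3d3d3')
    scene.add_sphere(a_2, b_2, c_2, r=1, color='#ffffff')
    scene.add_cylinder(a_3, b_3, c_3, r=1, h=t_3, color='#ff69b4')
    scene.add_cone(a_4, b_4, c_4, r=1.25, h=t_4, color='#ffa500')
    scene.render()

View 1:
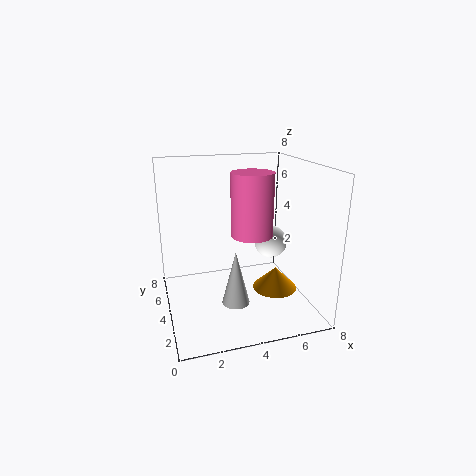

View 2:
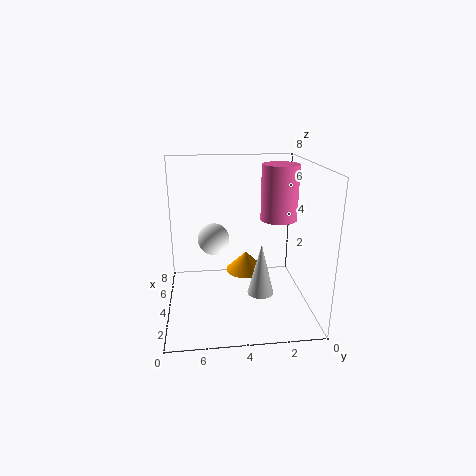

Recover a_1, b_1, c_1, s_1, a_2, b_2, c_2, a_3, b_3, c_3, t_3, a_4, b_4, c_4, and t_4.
a_1 = 3.5
b_1 = 2.75
c_1 = 0.75
s_1 = 0.75
a_2 = 6.5
b_2 = 5.25
c_2 = 3
a_3 = 4
b_3 = 1.75
c_3 = 5
t_3 = 3
a_4 = 6
b_4 = 3.25
c_4 = 1
t_4 = 1.25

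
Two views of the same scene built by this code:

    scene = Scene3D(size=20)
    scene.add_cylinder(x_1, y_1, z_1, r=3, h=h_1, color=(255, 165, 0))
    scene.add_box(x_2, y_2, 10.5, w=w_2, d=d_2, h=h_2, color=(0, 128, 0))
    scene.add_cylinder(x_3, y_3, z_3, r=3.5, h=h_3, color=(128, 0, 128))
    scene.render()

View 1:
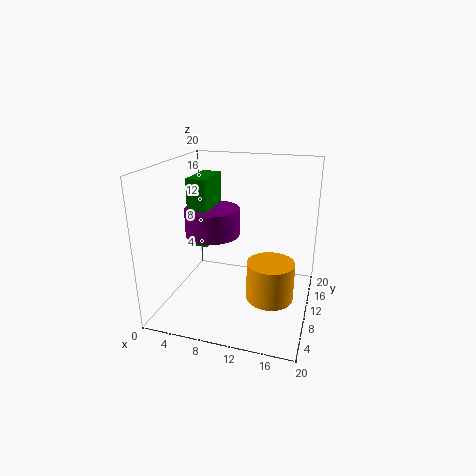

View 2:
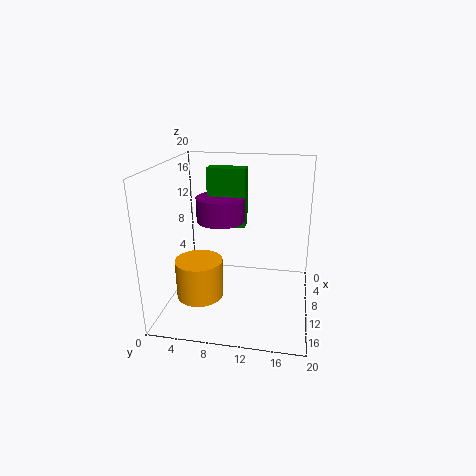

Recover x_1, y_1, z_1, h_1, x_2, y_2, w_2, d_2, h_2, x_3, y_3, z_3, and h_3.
x_1 = 15.5, y_1 = 6, z_1 = 4, h_1 = 5, x_2 = 5, y_2 = 5, w_2 = 2.5, d_2 = 5.5, h_2 = 8.5, x_3 = 7.5, y_3 = 7, z_3 = 11.5, h_3 = 3.5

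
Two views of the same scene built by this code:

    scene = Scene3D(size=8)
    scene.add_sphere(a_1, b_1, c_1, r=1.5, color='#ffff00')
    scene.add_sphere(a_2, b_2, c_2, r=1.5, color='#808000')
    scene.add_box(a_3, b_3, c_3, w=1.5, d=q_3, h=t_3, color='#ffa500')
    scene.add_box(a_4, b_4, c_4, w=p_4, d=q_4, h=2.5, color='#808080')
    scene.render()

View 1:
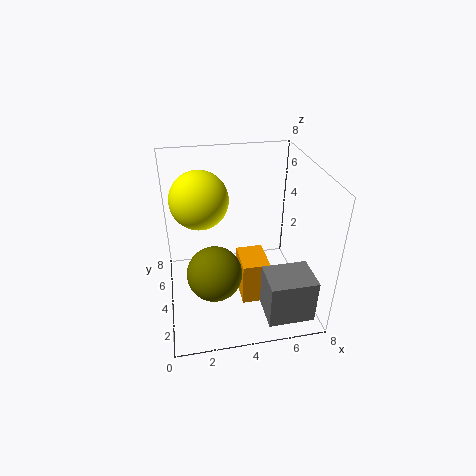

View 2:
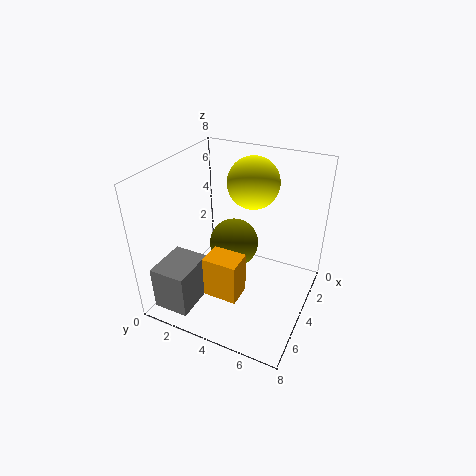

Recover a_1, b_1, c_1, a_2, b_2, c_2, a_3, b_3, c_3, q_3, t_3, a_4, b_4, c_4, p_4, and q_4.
a_1 = 2, b_1 = 4, c_1 = 6.5, a_2 = 2.5, b_2 = 3, c_2 = 2.5, a_3 = 4, b_3 = 2.5, c_3 = 0.5, q_3 = 2, t_3 = 2.5, a_4 = 5, b_4 = 0.5, c_4 = 0.5, p_4 = 2.5, q_4 = 2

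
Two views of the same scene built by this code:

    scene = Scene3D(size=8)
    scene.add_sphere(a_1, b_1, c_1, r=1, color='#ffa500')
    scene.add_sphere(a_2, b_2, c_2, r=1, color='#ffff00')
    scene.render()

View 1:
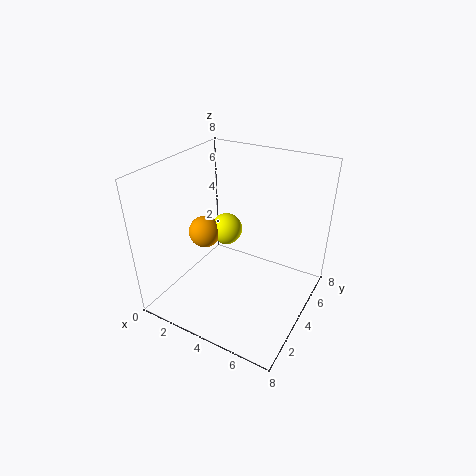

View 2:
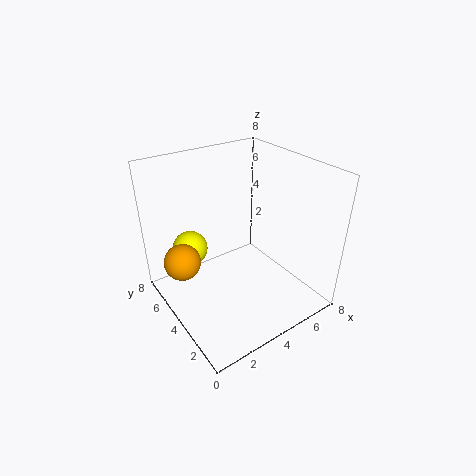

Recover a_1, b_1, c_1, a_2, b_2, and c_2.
a_1 = 1, b_1 = 5, c_1 = 3, a_2 = 2, b_2 = 6, c_2 = 3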